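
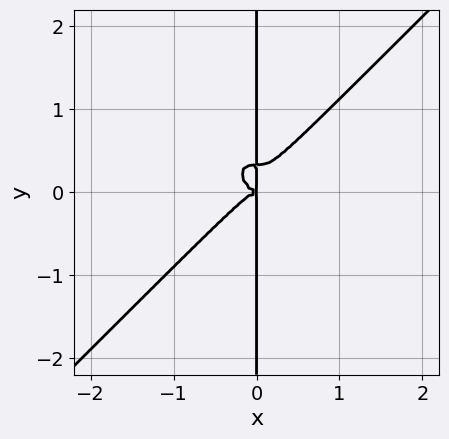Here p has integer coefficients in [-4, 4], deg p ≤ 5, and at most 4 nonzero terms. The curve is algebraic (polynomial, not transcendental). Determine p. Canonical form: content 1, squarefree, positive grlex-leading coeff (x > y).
Degree: a generic line meets the curve in up to 4 points, so deg p = 4.
From the visible intercepts: the visible y-axis segment lies entirely on the curve.
The integer polynomial consistent with all of this is the stated p.

3*x^4 - 3*x*y^3 + x*y^2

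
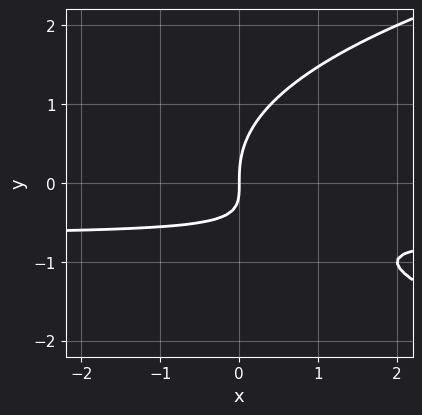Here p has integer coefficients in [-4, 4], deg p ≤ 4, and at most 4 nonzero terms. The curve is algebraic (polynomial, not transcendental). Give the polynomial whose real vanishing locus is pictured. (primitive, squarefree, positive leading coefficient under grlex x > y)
2*y^3 - 3*x*y - 2*x

(a) deg p = 3. A generic line meets the curve in up to 3 points.
(b) Against the integer gridlines: it crosses the y-axis at the gridline y = 0; one x-axis crossing is at x = 0.
(c) Assembling these constraints gives the stated polynomial.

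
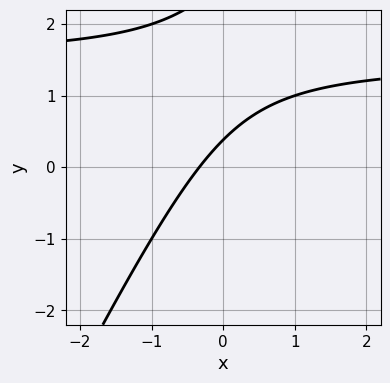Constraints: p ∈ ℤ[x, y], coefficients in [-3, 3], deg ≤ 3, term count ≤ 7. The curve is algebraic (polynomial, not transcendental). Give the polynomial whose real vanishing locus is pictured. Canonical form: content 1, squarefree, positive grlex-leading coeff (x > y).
2*x*y - y^2 - 3*x + 3*y - 1

1. Degree: a generic line meets the curve in up to 2 points, so deg p = 2.
2. Matching integer coefficients to the picture gives p.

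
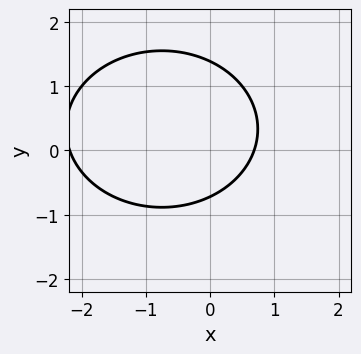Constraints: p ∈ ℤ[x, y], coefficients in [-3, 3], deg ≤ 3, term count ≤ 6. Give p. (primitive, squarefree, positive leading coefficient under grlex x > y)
(a) Degree: no degree-1 curve has this shape, so deg p = 2.
(b) Matching integer coefficients to the picture gives p.

2*x^2 + 3*y^2 + 3*x - 2*y - 3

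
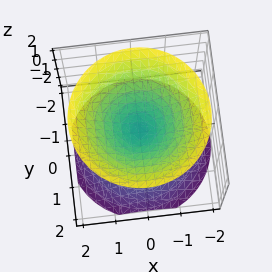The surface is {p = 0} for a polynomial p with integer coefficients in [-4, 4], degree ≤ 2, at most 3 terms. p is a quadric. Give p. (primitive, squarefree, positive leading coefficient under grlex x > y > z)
x^2 + y^2 - z^2

First, I count 2 distinct pieces. They look like related sheets of one shape, so recover p as a whole.
Next, the degree is 2 — a double cone through the origin; a quadric.
Next, by symmetry, the surface is invariant under rotation about z: p = q(x² + y², z); mirror symmetry z ↦ −z ⇒ only even powers of z.
Then, against the integer gridlines: a circular section at z = -1 has radius exactly 1; it crosses the x-axis at the gridline x = 0; it crosses the z-axis at the gridline z = 0.
Finally, solving for integer coefficients yields p as stated.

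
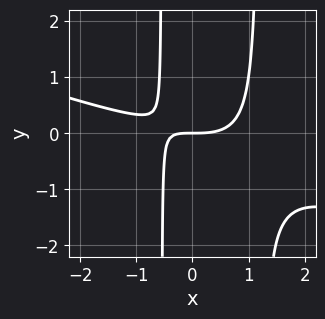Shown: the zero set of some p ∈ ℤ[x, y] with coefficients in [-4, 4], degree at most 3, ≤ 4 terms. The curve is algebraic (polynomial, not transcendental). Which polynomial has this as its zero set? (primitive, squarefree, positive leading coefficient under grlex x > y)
The degree is 3 — a generic line meets the curve in up to 3 points.
Checking where it meets the axes: it crosses the x-axis at the gridline x = 0; it crosses the y-axis at the gridline y = 0.
Fitting integer coefficients to these (and the overall shape) gives p.

x^3 + 3*x^2*y - 2*x*y - 2*y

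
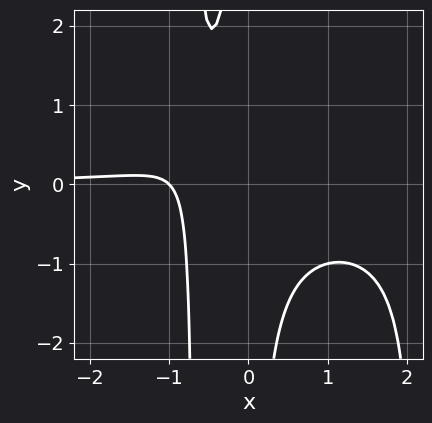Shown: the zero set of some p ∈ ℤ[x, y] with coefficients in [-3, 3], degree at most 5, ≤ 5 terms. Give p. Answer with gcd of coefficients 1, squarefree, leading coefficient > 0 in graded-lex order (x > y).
2*x^3*y - 3*x^2*y - 3*x*y - 2*x - 2

First, deg p = 4. No degree-3 curve has this shape.
Then, observable constraints: it misses every integer gridline on the y-axis; one x-axis crossing is at x = -1.
Finally, these observations pin down the coefficients.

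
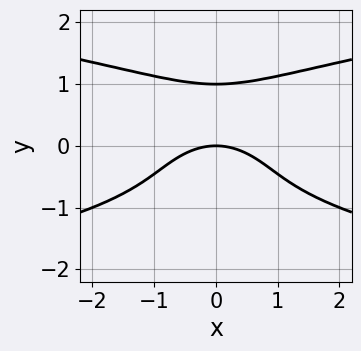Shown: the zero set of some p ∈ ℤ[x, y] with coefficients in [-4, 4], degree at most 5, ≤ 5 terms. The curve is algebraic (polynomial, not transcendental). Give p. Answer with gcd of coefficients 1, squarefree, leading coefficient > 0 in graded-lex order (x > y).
(a) Degree: a generic line meets the curve in up to 4 points, so deg p = 4.
(b) Symmetries: it's symmetric under x → −x, forcing even powers of x.
(c) Checking where it meets the axes: it crosses the x-axis at the gridline x = 0; among the integer gridlines, it crosses the y-axis at y ∈ {0, 1}.
(d) Together with the visible shape, these determine p as stated.

2*y^4 - x^2 - 2*y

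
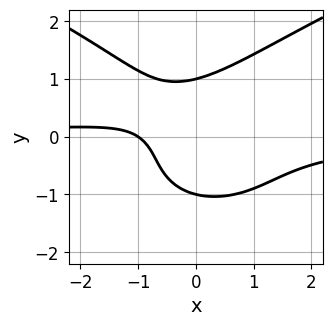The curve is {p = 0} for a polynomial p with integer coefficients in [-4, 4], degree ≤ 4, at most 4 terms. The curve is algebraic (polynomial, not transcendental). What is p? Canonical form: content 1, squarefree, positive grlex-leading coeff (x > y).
deg p = 4. A generic line meets the curve in up to 4 points.
Reading off the gridlines: among the integer gridlines, it crosses the y-axis at y ∈ {-1, 1}; it crosses the x-axis at the gridline x = -1.
Solving for integer coefficients yields p as stated.

2*y^4 - 3*x^2*y - 2*x - 2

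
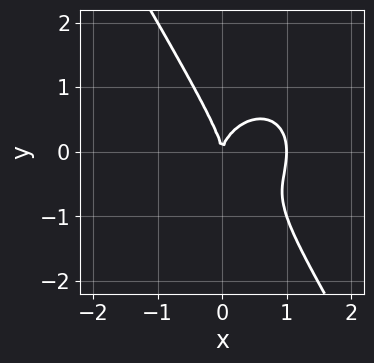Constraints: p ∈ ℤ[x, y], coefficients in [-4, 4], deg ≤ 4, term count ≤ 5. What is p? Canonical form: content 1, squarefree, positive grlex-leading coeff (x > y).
The degree is 3 — a generic line meets the curve in up to 3 points.
From the axis intercepts and sections: it meets the y-axis at y = 0 (among the integer gridlines); the x-axis gridline crossings are at x ∈ {0, 1}.
Putting this together gives p.

2*x^3 + x*y^2 + y^3 - 2*x^2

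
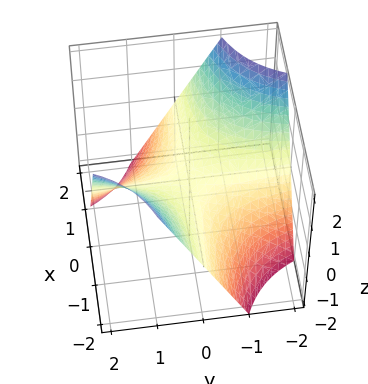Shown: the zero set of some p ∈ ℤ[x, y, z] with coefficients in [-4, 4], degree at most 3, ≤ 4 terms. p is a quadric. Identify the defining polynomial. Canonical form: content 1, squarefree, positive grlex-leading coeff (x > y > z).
(a) deg p = 2.
(b) Reading off the gridlines: the visible x-axis segment lies entirely on the surface; it meets the z-axis at z = 0 (among the integer gridlines); every point of the y-axis in the box is on the surface.
(c) Together with the visible shape, these determine p as stated.

x*y + z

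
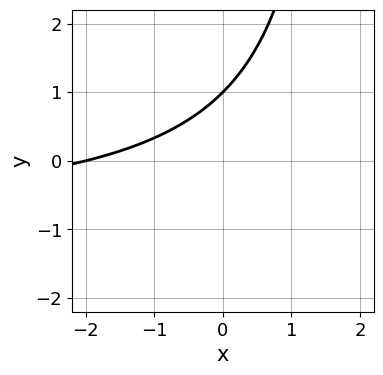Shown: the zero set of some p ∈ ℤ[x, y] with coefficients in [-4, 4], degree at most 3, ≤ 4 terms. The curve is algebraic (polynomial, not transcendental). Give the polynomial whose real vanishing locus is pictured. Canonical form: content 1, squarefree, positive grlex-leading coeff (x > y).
x*y + x - 2*y + 2

(a) Degree: no degree-1 curve has this shape, so deg p = 2.
(b) From the axis intercepts and sections: it crosses the x-axis at the gridline x = -2; it meets the y-axis at y = 1 (among the integer gridlines).
(c) Matching integer coefficients to the picture gives p.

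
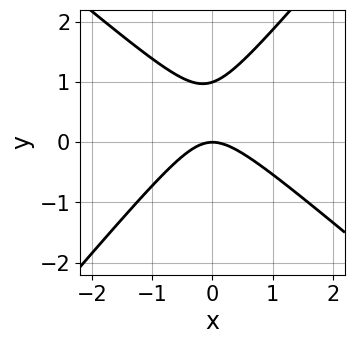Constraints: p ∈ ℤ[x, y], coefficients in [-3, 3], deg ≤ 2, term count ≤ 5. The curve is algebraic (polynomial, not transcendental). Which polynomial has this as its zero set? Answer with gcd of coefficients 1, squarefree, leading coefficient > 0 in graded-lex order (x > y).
(a) Degree: a generic line meets the curve in up to 2 points, so deg p = 2.
(b) From the axis intercepts and sections: the y-axis gridline crossings are at y ∈ {0, 1}; it meets the x-axis at x = 0 (among the integer gridlines).
(c) Fitting integer coefficients to these (and the overall shape) gives p.

3*x^2 + x*y - 3*y^2 + 3*y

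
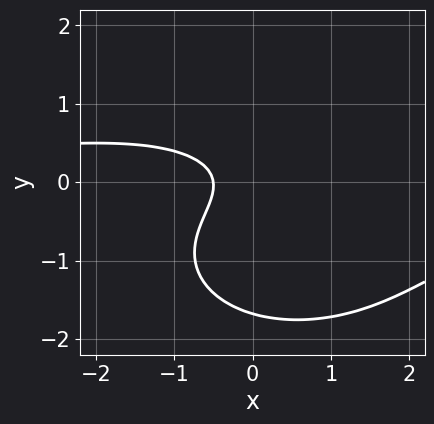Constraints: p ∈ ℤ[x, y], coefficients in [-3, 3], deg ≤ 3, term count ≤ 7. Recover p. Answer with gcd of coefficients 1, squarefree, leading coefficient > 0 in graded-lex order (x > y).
(a) The degree is 3 — a generic line meets the curve in up to 3 points.
(b) The integer polynomial consistent with all of this is the stated p.

x^2*y + 2*y^3 + 3*y^2 + 2*x + 1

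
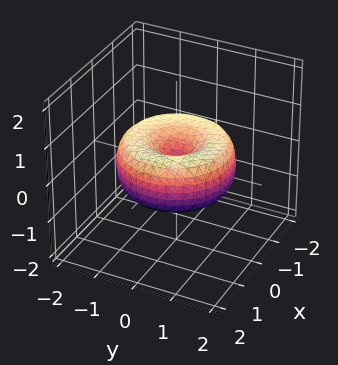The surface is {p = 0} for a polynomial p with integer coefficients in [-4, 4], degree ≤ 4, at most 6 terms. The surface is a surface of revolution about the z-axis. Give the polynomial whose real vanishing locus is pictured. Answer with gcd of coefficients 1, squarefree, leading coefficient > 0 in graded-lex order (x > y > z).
x^4 + 2*x^2*y^2 + y^4 - 2*x^2 - 2*y^2 + 2*z^2

First, the degree is 4 — the shape is more complex than any degree-3 surface.
Then, symmetries: rotational symmetry about the z-axis ⇒ p depends on x, y only through x² + y².
Next, against the integer gridlines: a circular section at z = 0 has radius between 1 and 2; one y-axis crossing is at y = 0; it crosses the z-axis at the gridline z = 0; one x-axis crossing is at x = 0.
Finally, solving for integer coefficients yields p as stated.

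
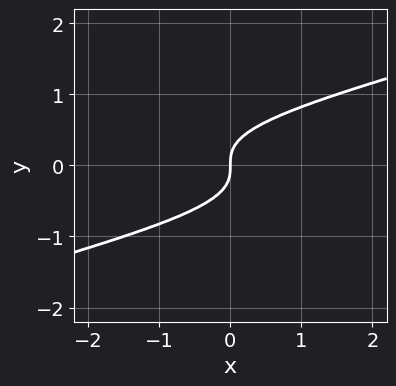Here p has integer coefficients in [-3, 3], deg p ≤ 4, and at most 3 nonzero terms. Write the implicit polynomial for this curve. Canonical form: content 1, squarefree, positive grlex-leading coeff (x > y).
x*y^2 - 3*y^3 + x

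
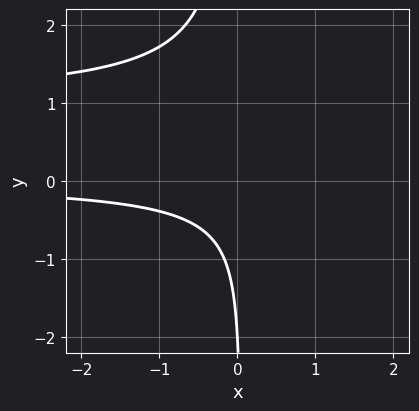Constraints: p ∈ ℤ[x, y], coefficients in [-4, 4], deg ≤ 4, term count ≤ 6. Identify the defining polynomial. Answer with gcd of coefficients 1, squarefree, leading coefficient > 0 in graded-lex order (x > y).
3*x*y^2 - 3*x*y + y + 2

Degree: the shape is more complex than any degree-2 curve, so deg p = 3.
Checking where it meets the axes: it meets the y-axis at y = -2 (among the integer gridlines); the curve avoids every integer x-axis point in the box.
These observations pin down the coefficients.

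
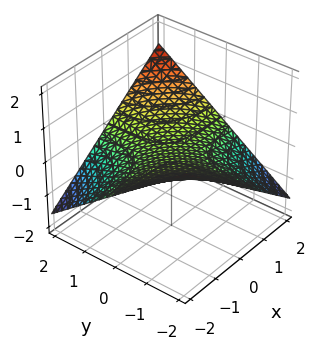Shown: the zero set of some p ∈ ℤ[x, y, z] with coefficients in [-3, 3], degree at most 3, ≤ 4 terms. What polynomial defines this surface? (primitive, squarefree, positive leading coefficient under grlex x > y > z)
x*y - 3*z

(a) The degree is 2 — a saddle surface; a quadric.
(b) Against the integer gridlines: the visible x-axis segment lies entirely on the surface; it meets the z-axis at z = 0 (among the integer gridlines); every point of the y-axis in the box is on the surface.
(c) Together with the visible shape, these determine p as stated.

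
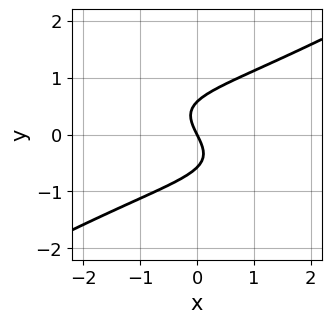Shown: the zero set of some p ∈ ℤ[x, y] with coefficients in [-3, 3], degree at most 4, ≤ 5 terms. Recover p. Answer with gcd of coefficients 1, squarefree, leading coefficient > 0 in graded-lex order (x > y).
First, the degree is 3 — the shape is more complex than any degree-2 curve.
Then, checking where it meets the axes: it meets the y-axis at y = 0 (among the integer gridlines); it meets the x-axis at x = 0 (among the integer gridlines).
Finally, together with the visible shape, these determine p as stated.

x^2*y - 3*y^3 + 2*x + y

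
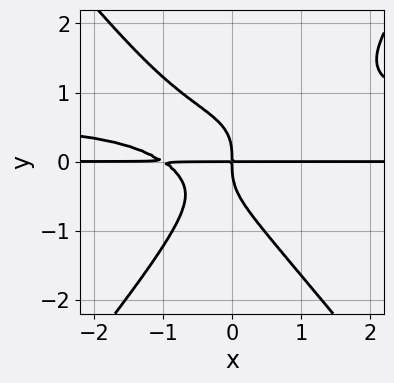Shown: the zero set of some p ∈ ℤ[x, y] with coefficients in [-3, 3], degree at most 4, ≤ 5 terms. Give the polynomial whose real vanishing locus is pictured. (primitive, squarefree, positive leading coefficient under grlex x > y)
deg p = 4. A generic line meets the curve in up to 4 points.
Against the integer gridlines: the visible x-axis segment lies entirely on the curve.
Fitting integer coefficients to these (and the overall shape) gives p.

3*x^2*y^2 - 2*y^4 - 2*x^2*y - 2*x*y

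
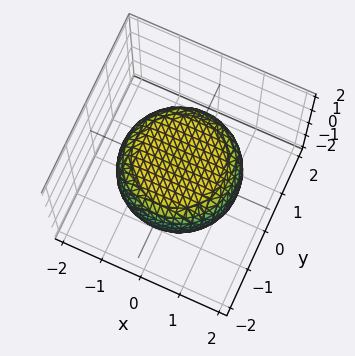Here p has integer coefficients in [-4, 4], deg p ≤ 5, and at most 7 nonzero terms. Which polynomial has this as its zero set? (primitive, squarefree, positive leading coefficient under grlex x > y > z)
Degree: a generic line meets the surface in up to 4 points, so deg p = 4.
Symmetry: the surface is invariant under rotation about z: p = q(x² + y², z).
Checking where it meets the axes: a circular section at z = 0 has radius between 1 and 2.
Fitting integer coefficients to these (and the overall shape) gives p.

x^4 + 2*x^2*y^2 + y^4 - x^2 - y^2 + 3*z^2 - 2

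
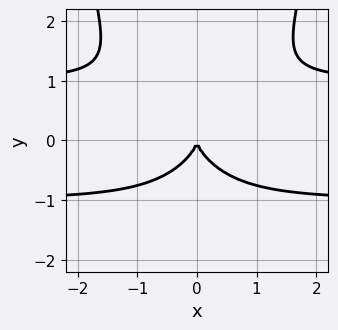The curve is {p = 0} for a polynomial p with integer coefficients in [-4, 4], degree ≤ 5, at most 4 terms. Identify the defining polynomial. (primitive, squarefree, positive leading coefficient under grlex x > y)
x^2*y^2 - y^3 - x^2

Degree: the shape is more complex than any degree-3 curve, so deg p = 4.
Symmetries: the x ↦ −x reflection is a symmetry, so x appears only in even powers.
Checking where it meets the axes: it meets the y-axis at y = 0 (among the integer gridlines); it crosses the x-axis at the gridline x = 0.
These observations pin down the coefficients.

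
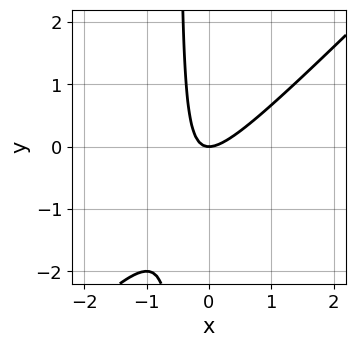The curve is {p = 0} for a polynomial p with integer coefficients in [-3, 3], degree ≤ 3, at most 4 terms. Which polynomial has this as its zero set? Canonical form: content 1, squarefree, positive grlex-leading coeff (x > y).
2*x^2 - 2*x*y - y

(a) The degree is 2 — no degree-1 curve has this shape.
(b) Checking where it meets the axes: one x-axis crossing is at x = 0; it meets the y-axis at y = 0 (among the integer gridlines).
(c) Fitting integer coefficients to these (and the overall shape) gives p.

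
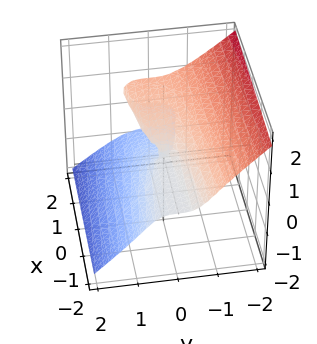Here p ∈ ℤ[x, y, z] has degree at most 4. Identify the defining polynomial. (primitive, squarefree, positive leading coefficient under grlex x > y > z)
2*y^3 + 3*z^3 - x*z

First, deg p = 3. No degree-2 surface has this shape.
Next, observable constraints: one y-axis crossing is at y = 0; every point of the x-axis in the box is on the surface; it crosses the z-axis at the gridline z = 0.
Finally, assembling these constraints gives the stated polynomial.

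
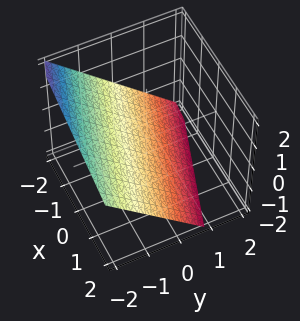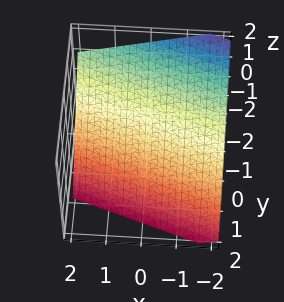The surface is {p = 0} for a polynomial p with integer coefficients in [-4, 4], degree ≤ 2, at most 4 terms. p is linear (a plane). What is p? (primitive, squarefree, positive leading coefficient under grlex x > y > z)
The degree is 1 — every cross-section is a straight line — this is a plane.
Reading off the gridlines: it meets the x-axis at x = -2 (among the integer gridlines).
Putting this together gives p.

x + 3*y + 3*z + 2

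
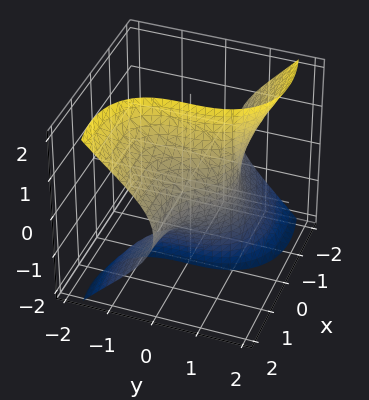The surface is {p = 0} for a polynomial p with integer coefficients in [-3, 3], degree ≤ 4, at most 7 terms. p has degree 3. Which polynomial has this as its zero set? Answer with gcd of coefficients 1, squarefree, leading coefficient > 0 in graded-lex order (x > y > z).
3*x^2*y + 3*x*z^2 + 2*y^3 + x - 2

1. deg p = 3.
2. Against the integer gridlines: it crosses the x-axis at the gridline x = 2; the surface avoids every integer z-axis point in the box.
3. These observations pin down the coefficients.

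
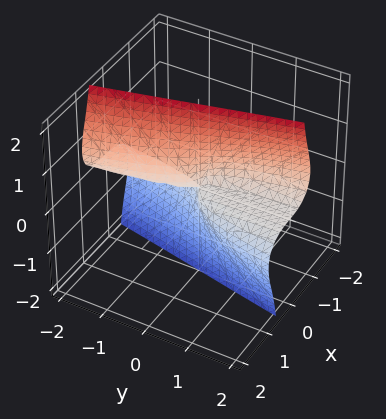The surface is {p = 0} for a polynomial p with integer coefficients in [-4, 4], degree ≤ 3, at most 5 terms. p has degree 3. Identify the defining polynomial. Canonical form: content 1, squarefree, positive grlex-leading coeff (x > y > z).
x^3 + 2*x*z^2 + y*z

1. deg p = 3. The shape is more complex than any degree-2 surface.
2. From the visible intercepts: it meets the x-axis at x = 0 (among the integer gridlines); the visible z-axis segment lies entirely on the surface; every point of the y-axis in the box is on the surface.
3. Together with the visible shape, these determine p as stated.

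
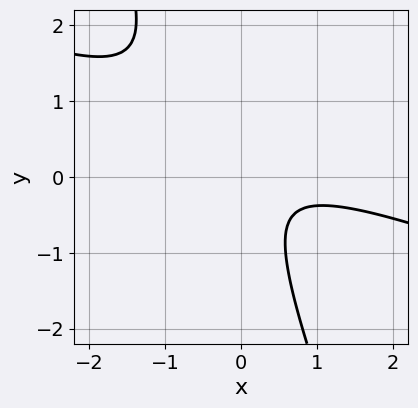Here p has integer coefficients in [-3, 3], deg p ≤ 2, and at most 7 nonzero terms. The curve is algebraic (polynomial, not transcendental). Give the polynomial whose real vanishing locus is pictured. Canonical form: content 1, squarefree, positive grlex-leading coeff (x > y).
x^2 + 3*x*y + y^2 - x + 1

First, degree: a generic line meets the curve in up to 2 points, so deg p = 2.
Then, from the visible intercepts: it misses every integer gridline on the x-axis; no y-intercept at any integer in the box.
Finally, these observations pin down the coefficients.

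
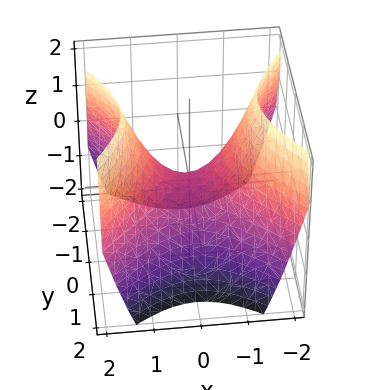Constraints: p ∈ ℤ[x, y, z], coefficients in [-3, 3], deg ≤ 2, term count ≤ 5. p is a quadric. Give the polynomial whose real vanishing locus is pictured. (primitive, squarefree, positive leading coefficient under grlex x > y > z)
x^2 - y^2 - z

Degree: a saddle surface; a quadric, so deg p = 2.
Symmetries: the x ↦ −x reflection is a symmetry, so x appears only in even powers; mirror symmetry y ↦ −y ⇒ only even powers of y.
From the axis intercepts and sections: it meets the y-axis at y = 0 (among the integer gridlines); it crosses the x-axis at the gridline x = 0; it crosses the z-axis at the gridline z = 0.
Assembling these constraints gives the stated polynomial.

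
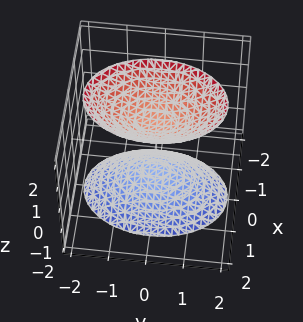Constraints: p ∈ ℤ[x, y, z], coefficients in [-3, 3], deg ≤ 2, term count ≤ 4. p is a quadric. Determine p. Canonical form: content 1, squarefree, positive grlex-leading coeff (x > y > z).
2*x^2 + y^2 - z^2 + 1

The picture has 2 separate pieces. Treating them together as one polynomial.
Degree: two separate bowl-shaped sheets opening away from each other; a quadric, so deg p = 2.
Symmetries: it's symmetric under z → −z, forcing even powers of z; mirror symmetry x ↦ −x ⇒ only even powers of x; mirror symmetry y ↦ −y ⇒ only even powers of y.
From the axis intercepts and sections: the surface avoids every integer x-axis point in the box; the z-axis gridline crossings are at z ∈ {-1, 1}; no y-intercept at any integer in the box.
These observations pin down the coefficients.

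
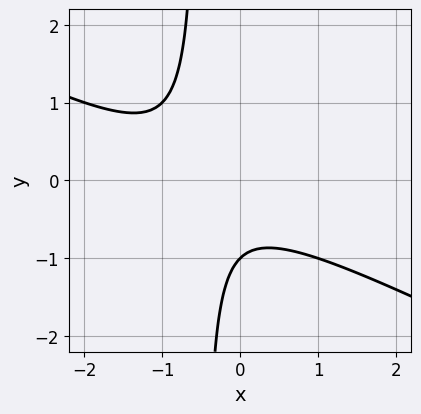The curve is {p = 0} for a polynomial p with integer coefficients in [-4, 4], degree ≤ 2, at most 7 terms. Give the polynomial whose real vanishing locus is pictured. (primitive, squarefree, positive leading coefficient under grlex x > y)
x^2 + 2*x*y + x + y + 1

(a) The degree is 2 — no degree-1 curve has this shape.
(b) Checking where it meets the axes: no x-intercept at any integer in the box; it meets the y-axis at y = -1 (among the integer gridlines).
(c) Fitting integer coefficients to these (and the overall shape) gives p.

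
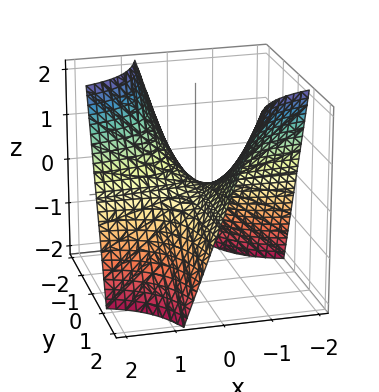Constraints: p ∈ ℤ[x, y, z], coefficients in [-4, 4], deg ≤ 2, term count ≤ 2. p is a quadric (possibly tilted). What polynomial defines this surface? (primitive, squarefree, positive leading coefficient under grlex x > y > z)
4*x*y + 3*z

(a) Degree: a generic line meets the surface in up to 2 points, so deg p = 2.
(b) Checking where it meets the axes: it meets the z-axis at z = 0 (among the integer gridlines); every point of the x-axis in the box is on the surface; the visible y-axis segment lies entirely on the surface.
(c) Fitting integer coefficients to these (and the overall shape) gives p.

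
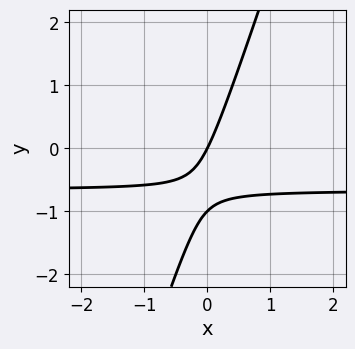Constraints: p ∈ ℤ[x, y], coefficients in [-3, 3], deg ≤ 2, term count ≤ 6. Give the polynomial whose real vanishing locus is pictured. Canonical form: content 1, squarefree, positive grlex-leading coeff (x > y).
3*x*y - y^2 + 2*x - y

The degree is 2 — the shape is more complex than any degree-1 curve.
Observable constraints: among the integer gridlines, it crosses the y-axis at y ∈ {-1, 0}; it meets the x-axis at x = 0 (among the integer gridlines).
Solving for integer coefficients yields p as stated.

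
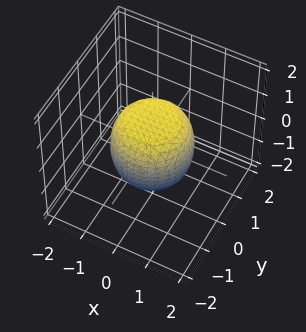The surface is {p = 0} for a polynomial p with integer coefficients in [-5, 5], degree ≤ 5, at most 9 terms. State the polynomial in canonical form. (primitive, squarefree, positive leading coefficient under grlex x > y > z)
2*x^4 + 4*x^2*y^2 + 2*y^4 - x^2 - y^2 + 2*z^2 - 2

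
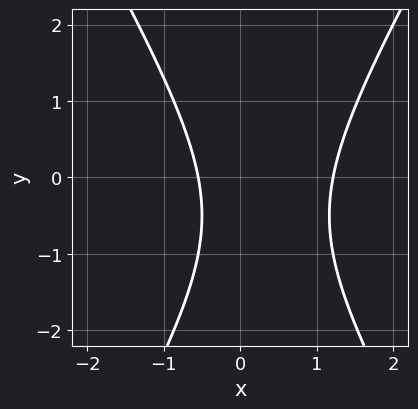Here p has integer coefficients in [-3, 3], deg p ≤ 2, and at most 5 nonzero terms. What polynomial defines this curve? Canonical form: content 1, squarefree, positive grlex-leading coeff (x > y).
3*x^2 - y^2 - 2*x - y - 2

1. The degree is 2 — no degree-1 curve has this shape.
2. Checking where it meets the axes: no y-intercept at any integer in the box.
3. Together with the visible shape, these determine p as stated.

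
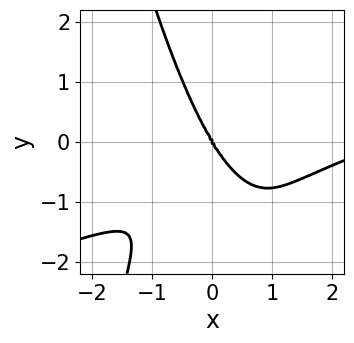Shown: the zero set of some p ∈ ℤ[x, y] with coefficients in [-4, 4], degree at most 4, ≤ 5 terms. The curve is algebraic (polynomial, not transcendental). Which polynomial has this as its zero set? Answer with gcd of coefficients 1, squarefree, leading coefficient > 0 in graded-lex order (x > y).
The degree is 4 — a generic line meets the curve in up to 4 points.
Observable constraints: one y-axis crossing is at y = 0; it crosses the x-axis at the gridline x = 0.
These observations pin down the coefficients.

x^4 - 3*x^3*y - 3*x^3 + x^2*y - y^3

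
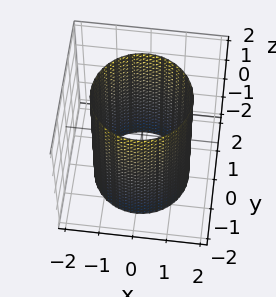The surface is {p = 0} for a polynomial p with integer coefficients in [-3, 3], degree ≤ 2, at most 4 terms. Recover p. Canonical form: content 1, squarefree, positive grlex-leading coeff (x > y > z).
First, deg p = 2. A cylinder; a quadric.
Then, symmetries: the z ↦ −z reflection is a symmetry, so z appears only in even powers; rotational symmetry about the z-axis ⇒ p depends on x, y only through x² + y².
Then, checking where it meets the axes: the surface avoids every integer z-axis point in the box; a circular section at z = 1 has radius between 1 and 2.
Finally, together with the visible shape, these determine p as stated.

x^2 + y^2 - 2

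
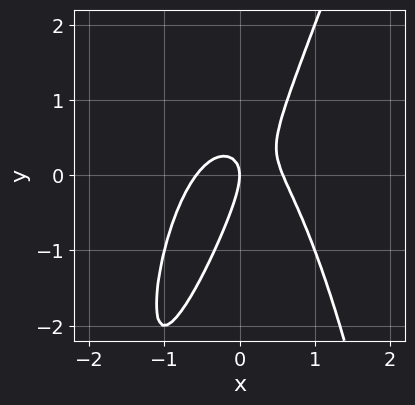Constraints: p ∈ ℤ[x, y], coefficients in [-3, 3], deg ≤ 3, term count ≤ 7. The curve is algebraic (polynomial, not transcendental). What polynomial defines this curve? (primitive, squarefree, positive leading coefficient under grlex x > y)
3*x^3 - x^2*y + 2*x*y - y^2 - x

Degree: the shape is more complex than any degree-2 curve, so deg p = 3.
Checking where it meets the axes: one y-axis crossing is at y = 0; it crosses the x-axis at the gridline x = 0.
These observations pin down the coefficients.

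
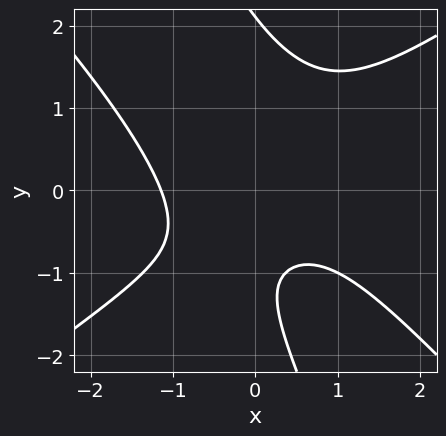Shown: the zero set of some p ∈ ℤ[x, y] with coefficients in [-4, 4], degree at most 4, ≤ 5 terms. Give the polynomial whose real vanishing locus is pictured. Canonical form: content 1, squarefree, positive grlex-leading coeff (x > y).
First, the degree is 3 — the shape is more complex than any degree-2 curve.
Next, observable constraints: no y-intercept at any integer in the box.
Finally, fitting integer coefficients to these (and the overall shape) gives p.

2*x^3 - 3*x*y^2 - y^3 + 3*y + 3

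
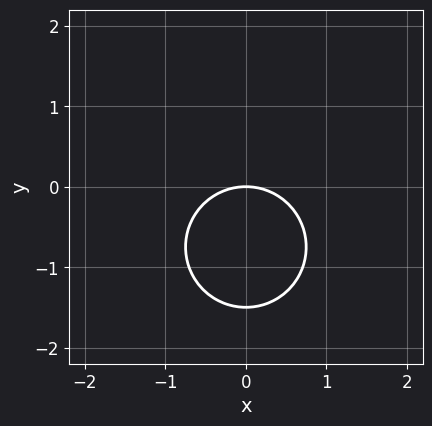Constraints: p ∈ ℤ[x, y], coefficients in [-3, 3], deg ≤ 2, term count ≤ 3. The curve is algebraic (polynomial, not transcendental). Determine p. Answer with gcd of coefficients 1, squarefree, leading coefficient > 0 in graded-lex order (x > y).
2*x^2 + 2*y^2 + 3*y

(a) Degree: the shape is more complex than any degree-1 curve, so deg p = 2.
(b) Symmetries: it's symmetric under x → −x, forcing even powers of x.
(c) From the axis intercepts and sections: one y-axis crossing is at y = 0; it meets the x-axis at x = 0 (among the integer gridlines).
(d) Together with the visible shape, these determine p as stated.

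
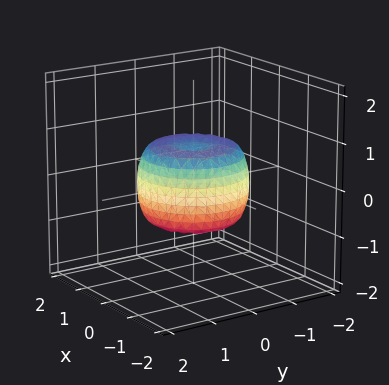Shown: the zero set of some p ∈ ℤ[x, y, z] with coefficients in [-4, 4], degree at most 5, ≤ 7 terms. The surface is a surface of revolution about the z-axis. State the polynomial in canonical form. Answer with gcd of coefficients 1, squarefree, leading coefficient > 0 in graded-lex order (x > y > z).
2*x^4 + 4*x^2*y^2 + 2*y^4 - 2*x^2 - 2*y^2 + 2*z^2 - 1

(a) Degree: a generic line meets the surface in up to 4 points, so deg p = 4.
(b) Symmetries: every cross-section ⟂ z is a circle, so x, y appear only via x² + y².
(c) Against the integer gridlines: a circular section at z = 0 has radius between 1 and 2.
(d) Together with the visible shape, these determine p as stated.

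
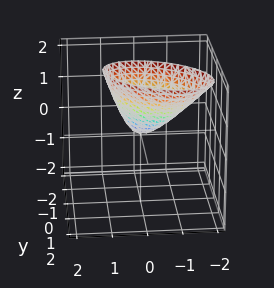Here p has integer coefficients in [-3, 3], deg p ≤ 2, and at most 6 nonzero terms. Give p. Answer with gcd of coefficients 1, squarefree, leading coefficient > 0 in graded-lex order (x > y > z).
2*x^2 + 2*x*y + 3*y^2 - 2*y*z - z

deg p = 2. No degree-1 surface has this shape.
Against the integer gridlines: one y-axis crossing is at y = 0; one z-axis crossing is at z = 0; it crosses the x-axis at the gridline x = 0.
Fitting integer coefficients to these (and the overall shape) gives p.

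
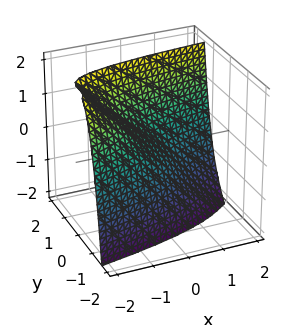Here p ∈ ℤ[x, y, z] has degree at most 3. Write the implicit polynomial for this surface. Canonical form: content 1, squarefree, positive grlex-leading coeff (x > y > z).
(a) Degree: the shape is more complex than any degree-2 surface, so deg p = 3.
(b) Against the integer gridlines: it meets the y-axis at y = 0 (among the integer gridlines); it crosses the x-axis at the gridline x = 0; it meets the z-axis at z = 0 (among the integer gridlines).
(c) Assembling these constraints gives the stated polynomial.

3*y^3 + x*y - 3*x + 2*y - 3*z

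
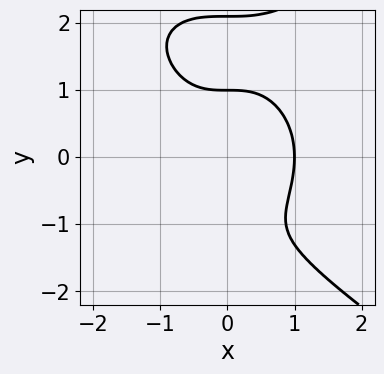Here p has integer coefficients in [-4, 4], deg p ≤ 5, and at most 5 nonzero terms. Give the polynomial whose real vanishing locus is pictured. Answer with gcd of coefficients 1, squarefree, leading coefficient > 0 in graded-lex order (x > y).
y^4 - 3*x^3 - y^3 - 3*y^2 + 3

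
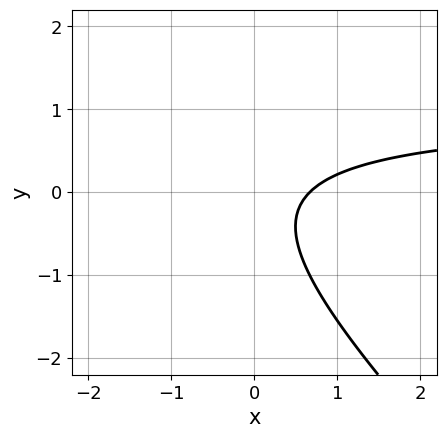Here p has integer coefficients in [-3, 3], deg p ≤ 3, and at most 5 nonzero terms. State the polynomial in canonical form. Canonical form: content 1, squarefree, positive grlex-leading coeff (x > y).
3*x*y + 3*y^2 - 3*x + y + 2

First, degree: a generic line meets the curve in up to 2 points, so deg p = 2.
Next, checking where it meets the axes: the curve avoids every integer y-axis point in the box.
Finally, assembling these constraints gives the stated polynomial.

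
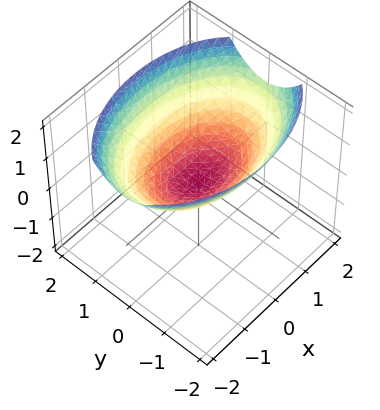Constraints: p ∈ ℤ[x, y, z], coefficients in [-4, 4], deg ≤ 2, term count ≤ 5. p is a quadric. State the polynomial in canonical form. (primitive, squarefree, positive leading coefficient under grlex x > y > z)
x^2 + 2*y^2 - 3*z

(a) deg p = 2. A paraboloid; a quadric.
(b) Symmetries: it's symmetric under x → −x, forcing even powers of x; it's symmetric under y → −y, forcing even powers of y.
(c) Checking where it meets the axes: it meets the z-axis at z = 0 (among the integer gridlines); one x-axis crossing is at x = 0.
(d) Assembling these constraints gives the stated polynomial.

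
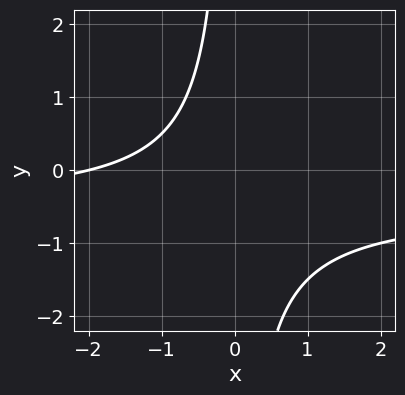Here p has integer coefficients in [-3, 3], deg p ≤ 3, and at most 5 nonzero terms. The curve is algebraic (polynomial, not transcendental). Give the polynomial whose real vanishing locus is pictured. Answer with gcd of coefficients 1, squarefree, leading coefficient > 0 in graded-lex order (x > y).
1. Degree: the shape is more complex than any degree-1 curve, so deg p = 2.
2. Checking where it meets the axes: the curve avoids every integer y-axis point in the box; one x-axis crossing is at x = -2.
3. Together with the visible shape, these determine p as stated.

2*x*y + x + 2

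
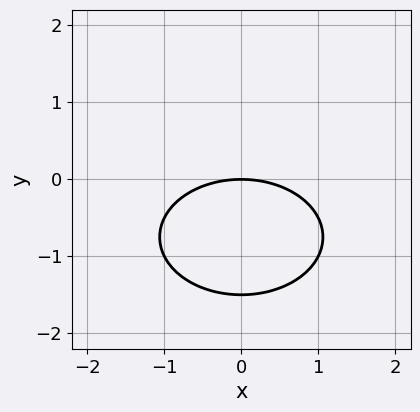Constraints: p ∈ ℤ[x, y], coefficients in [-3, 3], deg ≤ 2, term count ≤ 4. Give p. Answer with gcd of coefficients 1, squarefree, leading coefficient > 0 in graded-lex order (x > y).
First, deg p = 2. A generic line meets the curve in up to 2 points.
Next, symmetries: it's symmetric under x → −x, forcing even powers of x.
Then, from the visible intercepts: it meets the y-axis at y = 0 (among the integer gridlines); one x-axis crossing is at x = 0.
Finally, solving for integer coefficients yields p as stated.

x^2 + 2*y^2 + 3*y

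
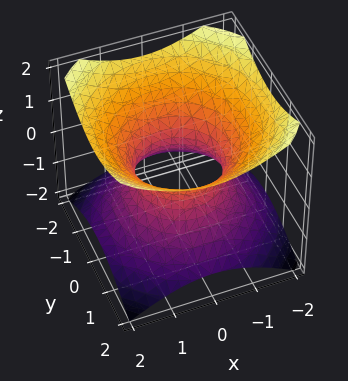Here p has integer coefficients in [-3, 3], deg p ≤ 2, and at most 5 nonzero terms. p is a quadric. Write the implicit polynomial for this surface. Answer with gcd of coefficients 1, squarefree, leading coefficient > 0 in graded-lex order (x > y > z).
Degree: one connected sheet with a waist; a quadric, so deg p = 2.
By symmetry, every cross-section ⟂ z is a circle, so x, y appear only via x² + y²; the z ↦ −z reflection is a symmetry, so z appears only in even powers.
Against the integer gridlines: it misses every integer gridline on the z-axis; among the integer gridlines, it crosses the x-axis at x ∈ {-1, 1}; the y-axis gridline crossings are at y ∈ {-1, 1}; a circular section at z = 0 has radius exactly 1.
These observations pin down the coefficients.

2*x^2 + 2*y^2 - 3*z^2 - 2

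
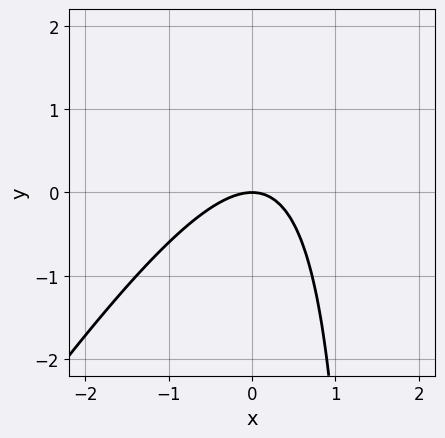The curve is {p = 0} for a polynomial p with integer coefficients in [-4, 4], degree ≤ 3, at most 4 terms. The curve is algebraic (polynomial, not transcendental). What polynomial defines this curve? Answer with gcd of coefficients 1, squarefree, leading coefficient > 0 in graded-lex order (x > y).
3*x^2 - 2*x*y + 3*y

The degree is 2 — the shape is more complex than any degree-1 curve.
From the visible intercepts: it meets the x-axis at x = 0 (among the integer gridlines); it meets the y-axis at y = 0 (among the integer gridlines).
Matching integer coefficients to the picture gives p.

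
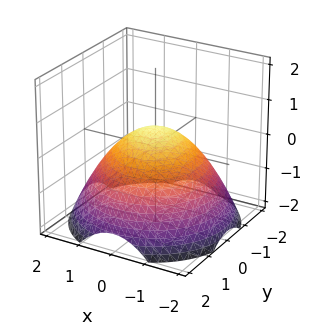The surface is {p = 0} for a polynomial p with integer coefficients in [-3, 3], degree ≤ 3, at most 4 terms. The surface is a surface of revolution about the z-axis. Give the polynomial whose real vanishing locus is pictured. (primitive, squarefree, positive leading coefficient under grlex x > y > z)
(a) The degree is 2 — a generic line meets the surface in up to 2 points.
(b) Symmetry: the surface is invariant under rotation about z: p = q(x² + y², z).
(c) From the axis intercepts and sections: the x-axis gridline crossings are at x ∈ {-1, 1}; a circular section at z = 0 has radius exactly 1.
(d) The integer polynomial consistent with all of this is the stated p. Check: (0, 1, 0) on the y-axis lies on the surface, and p(0, 1, 0) = 0. ✓

x^2 + y^2 + 2*z - 1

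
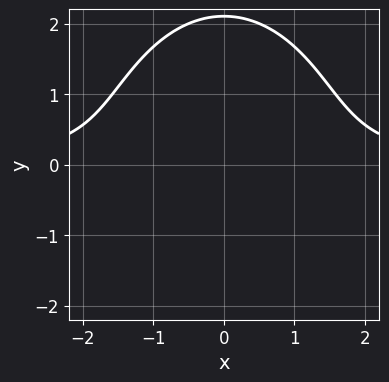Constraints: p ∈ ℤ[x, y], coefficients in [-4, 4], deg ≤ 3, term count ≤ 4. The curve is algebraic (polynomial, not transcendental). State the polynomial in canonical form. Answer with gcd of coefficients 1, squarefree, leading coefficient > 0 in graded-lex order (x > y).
2*x^2*y + y^3 - 3*y - 3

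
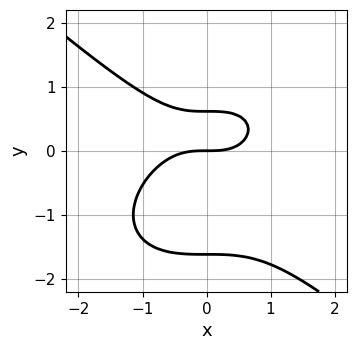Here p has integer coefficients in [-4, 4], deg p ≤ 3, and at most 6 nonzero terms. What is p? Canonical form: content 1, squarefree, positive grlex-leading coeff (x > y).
2*x^3 + 3*y^3 + 3*y^2 - 3*y

1. deg p = 3.
2. Reading off the gridlines: it crosses the y-axis at the gridline y = 0; one x-axis crossing is at x = 0.
3. Matching integer coefficients to the picture gives p.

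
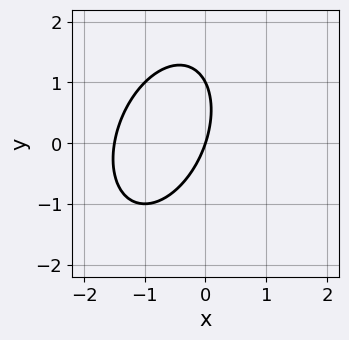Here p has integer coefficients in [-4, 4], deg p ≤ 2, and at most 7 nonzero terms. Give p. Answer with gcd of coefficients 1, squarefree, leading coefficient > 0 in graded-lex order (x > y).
Degree: no degree-1 curve has this shape, so deg p = 2.
Reading off the gridlines: the y-axis gridline crossings are at y ∈ {0, 1}; one x-axis crossing is at x = 0.
Assembling these constraints gives the stated polynomial.

2*x^2 - x*y + y^2 + 3*x - y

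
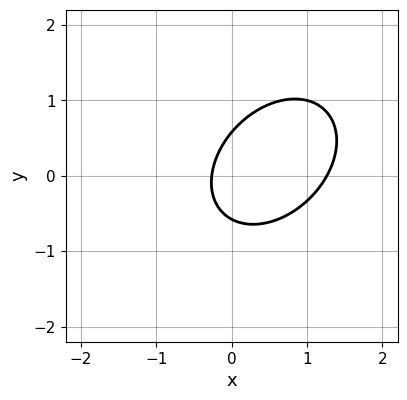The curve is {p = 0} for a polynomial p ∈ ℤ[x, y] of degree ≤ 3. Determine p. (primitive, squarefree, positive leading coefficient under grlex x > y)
3*x^2 - 2*x*y + 3*y^2 - 3*x - 1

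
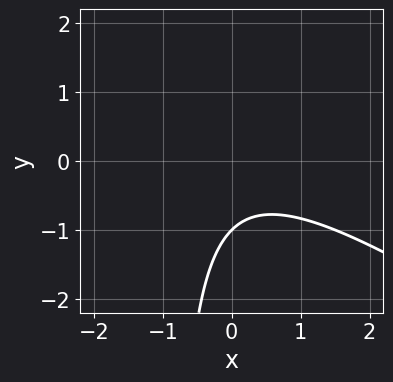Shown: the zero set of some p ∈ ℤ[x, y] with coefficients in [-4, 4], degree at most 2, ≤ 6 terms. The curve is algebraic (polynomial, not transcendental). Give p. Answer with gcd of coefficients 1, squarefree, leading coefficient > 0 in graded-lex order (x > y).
2*x^2 + 3*x*y + 3*y + 3

(a) deg p = 2. The shape is more complex than any degree-1 curve.
(b) From the visible intercepts: no x-intercept at any integer in the box; one y-axis crossing is at y = -1.
(c) Solving for integer coefficients yields p as stated.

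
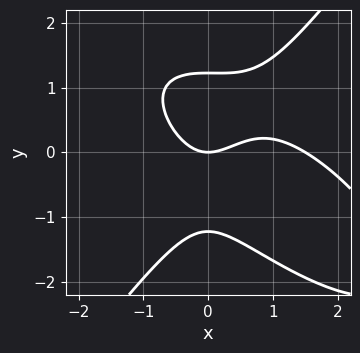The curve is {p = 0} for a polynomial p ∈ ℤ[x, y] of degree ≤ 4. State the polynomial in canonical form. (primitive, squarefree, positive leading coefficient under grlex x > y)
The degree is 3 — the shape is more complex than any degree-2 curve.
From the axis intercepts and sections: it meets the y-axis at y = 0 (among the integer gridlines); it crosses the x-axis at the gridline x = 0.
Putting this together gives p.

2*x^3 + 2*x^2*y - 2*y^3 - 3*x^2 + 3*y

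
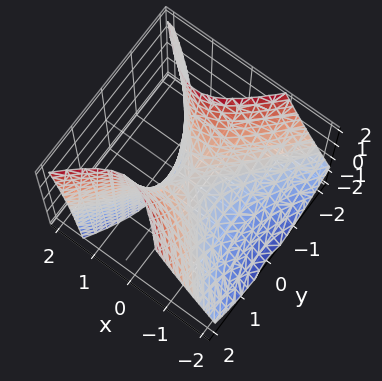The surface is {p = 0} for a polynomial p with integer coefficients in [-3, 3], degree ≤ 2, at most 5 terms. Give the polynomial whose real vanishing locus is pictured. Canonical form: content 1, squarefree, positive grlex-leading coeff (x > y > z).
3*x^2 - 2*x*z - 2*y^2 + 2*z

The degree is 2 — a generic line meets the surface in up to 2 points.
Observable constraints: one x-axis crossing is at x = 0; it meets the z-axis at z = 0 (among the integer gridlines); it crosses the y-axis at the gridline y = 0.
The integer polynomial consistent with all of this is the stated p.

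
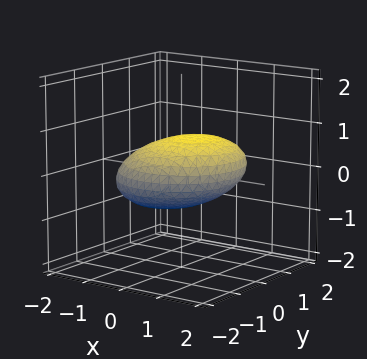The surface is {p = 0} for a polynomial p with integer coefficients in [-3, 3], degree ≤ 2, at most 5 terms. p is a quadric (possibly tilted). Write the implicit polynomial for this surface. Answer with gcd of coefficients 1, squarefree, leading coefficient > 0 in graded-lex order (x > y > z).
x^2 - x*z + y^2 + 3*z^2 - 2

The degree is 2 — the shape is more complex than any degree-1 surface.
Putting this together gives p.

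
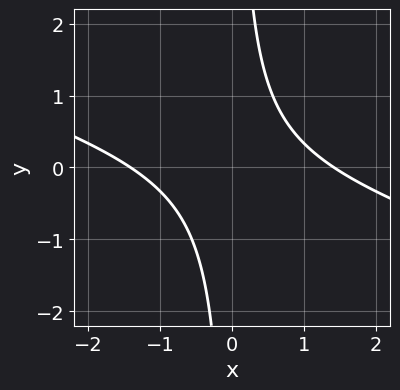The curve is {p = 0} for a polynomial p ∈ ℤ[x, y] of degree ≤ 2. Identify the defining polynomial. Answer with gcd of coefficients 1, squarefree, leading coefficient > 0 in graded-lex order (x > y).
1. deg p = 2. The shape is more complex than any degree-1 curve.
2. Reading off the gridlines: the curve avoids every integer y-axis point in the box.
3. Solving for integer coefficients yields p as stated.

x^2 + 3*x*y - 2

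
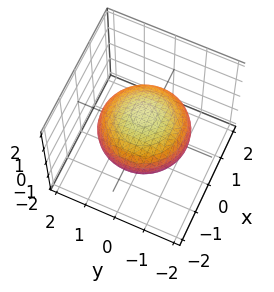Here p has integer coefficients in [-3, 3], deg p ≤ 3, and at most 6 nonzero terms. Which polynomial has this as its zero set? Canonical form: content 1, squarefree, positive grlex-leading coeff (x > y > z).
x^2 + y^2 + 2*z^2 - 2

(a) Degree: bounded and convex; a quadric, so deg p = 2.
(b) By symmetry, the surface is invariant under rotation about z: p = q(x² + y², z); mirror symmetry z ↦ −z ⇒ only even powers of z.
(c) Checking where it meets the axes: the z-axis gridline crossings are at z ∈ {-1, 1}; a circular section at z = 0 has radius between 1 and 2.
(d) Solving for integer coefficients yields p as stated.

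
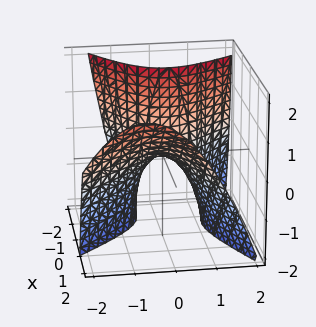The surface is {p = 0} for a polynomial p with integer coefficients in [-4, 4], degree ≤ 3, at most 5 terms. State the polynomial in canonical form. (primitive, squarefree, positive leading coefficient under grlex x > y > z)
2*x^2 - 2*x*y - 2*x*z - 3*y^2 - 2*z

1. Degree: a generic line meets the surface in up to 2 points, so deg p = 2.
2. Reading off the gridlines: it meets the x-axis at x = 0 (among the integer gridlines); one z-axis crossing is at z = 0.
3. Solving for integer coefficients yields p as stated.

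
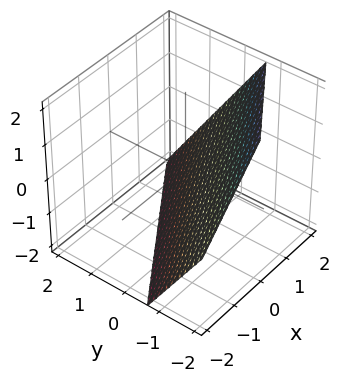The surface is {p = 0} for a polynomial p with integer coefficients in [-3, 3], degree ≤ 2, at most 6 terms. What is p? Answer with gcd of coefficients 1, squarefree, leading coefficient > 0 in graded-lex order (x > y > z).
2*x - 3*y - 2*z - 2

Degree: the surface is flat (a plane), so deg p = 1.
Against the integer gridlines: it meets the x-axis at x = 1 (among the integer gridlines); one z-axis crossing is at z = -1.
Assembling these constraints gives the stated polynomial.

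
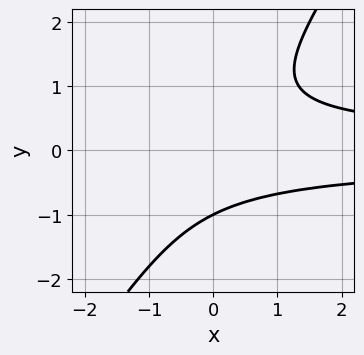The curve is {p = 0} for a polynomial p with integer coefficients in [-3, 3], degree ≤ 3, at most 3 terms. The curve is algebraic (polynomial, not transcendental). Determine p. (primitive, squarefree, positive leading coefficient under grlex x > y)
First, deg p = 3. The shape is more complex than any degree-2 curve.
Then, checking where it meets the axes: one y-axis crossing is at y = -1; it misses every integer gridline on the x-axis.
Finally, matching integer coefficients to the picture gives p.

3*x*y^2 - 2*y^3 - 2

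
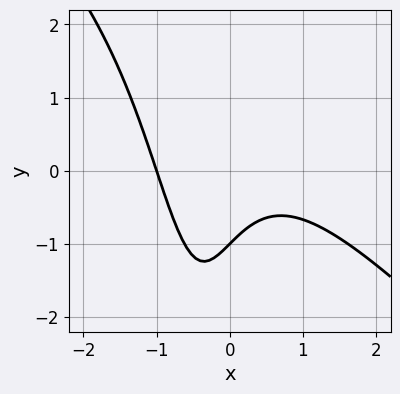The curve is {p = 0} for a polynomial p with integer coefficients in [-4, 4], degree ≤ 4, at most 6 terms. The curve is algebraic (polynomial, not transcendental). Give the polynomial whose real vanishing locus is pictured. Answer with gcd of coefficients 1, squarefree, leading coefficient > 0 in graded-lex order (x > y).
x^3 + x^2*y + x*y + y + 1

Degree: no degree-2 curve has this shape, so deg p = 3.
Checking where it meets the axes: it meets the x-axis at x = -1 (among the integer gridlines); one y-axis crossing is at y = -1.
Solving for integer coefficients yields p as stated.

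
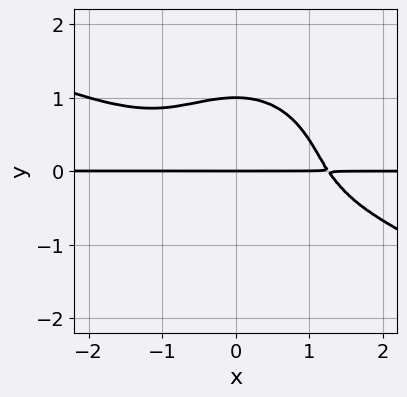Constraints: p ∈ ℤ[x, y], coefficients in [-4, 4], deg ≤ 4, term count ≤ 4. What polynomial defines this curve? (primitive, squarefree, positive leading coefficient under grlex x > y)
x^3*y + 2*x^2*y^2 + 2*y^4 - 2*y

1. Degree: a generic line meets the curve in up to 4 points, so deg p = 4.
2. Observable constraints: among the integer gridlines, it crosses the y-axis at y ∈ {0, 1}; every point of the x-axis in the box is on the curve.
3. Assembling these constraints gives the stated polynomial.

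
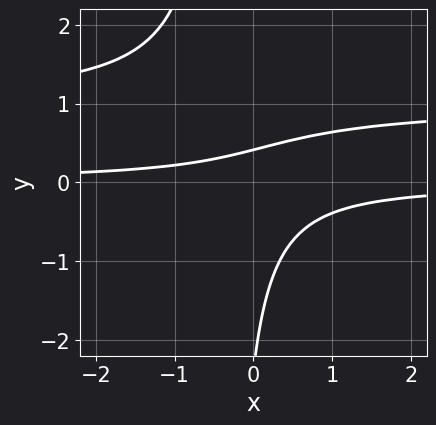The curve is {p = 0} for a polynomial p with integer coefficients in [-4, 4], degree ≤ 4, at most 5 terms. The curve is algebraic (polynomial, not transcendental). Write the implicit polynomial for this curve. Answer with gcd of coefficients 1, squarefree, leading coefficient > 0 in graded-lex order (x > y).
First, deg p = 3. No degree-2 curve has this shape.
Next, against the integer gridlines: it misses every integer gridline on the x-axis.
Finally, fitting integer coefficients to these (and the overall shape) gives p.

3*x*y^2 - 3*x*y + y^2 + 2*y - 1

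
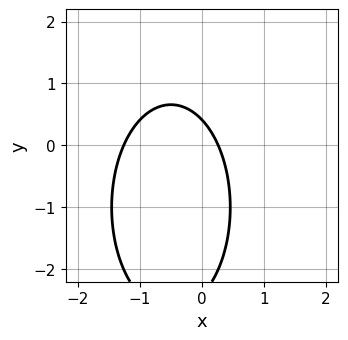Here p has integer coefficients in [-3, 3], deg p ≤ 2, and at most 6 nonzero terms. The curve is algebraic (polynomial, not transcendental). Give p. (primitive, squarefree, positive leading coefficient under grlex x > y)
First, the degree is 2 — a generic line meets the curve in up to 2 points.
Finally, solving for integer coefficients yields p as stated.

3*x^2 + y^2 + 3*x + 2*y - 1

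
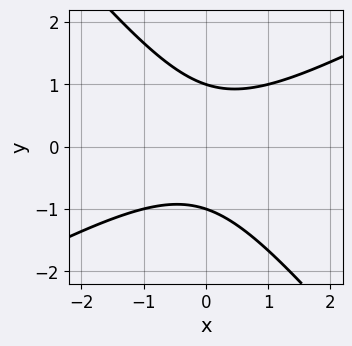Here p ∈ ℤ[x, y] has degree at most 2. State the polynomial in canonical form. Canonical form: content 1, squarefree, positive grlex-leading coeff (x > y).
(a) Degree: the shape is more complex than any degree-1 curve, so deg p = 2.
(b) From the axis intercepts and sections: the curve avoids every integer x-axis point in the box; among the integer gridlines, it crosses the y-axis at y ∈ {-1, 1}.
(c) Together with the visible shape, these determine p as stated.

2*x^2 - 2*x*y - 3*y^2 + 3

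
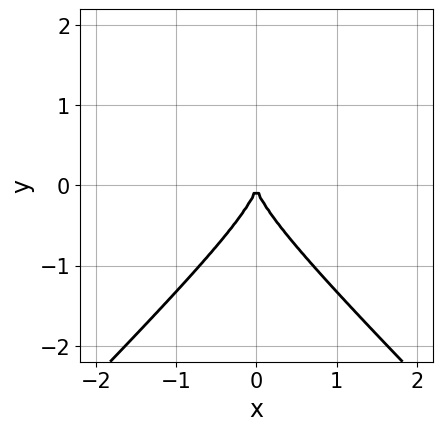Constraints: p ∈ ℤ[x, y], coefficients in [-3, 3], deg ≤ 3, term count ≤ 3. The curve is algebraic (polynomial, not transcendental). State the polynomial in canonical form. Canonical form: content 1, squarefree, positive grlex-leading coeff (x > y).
x^2*y - y^3 - x^2

(a) Degree: no degree-2 curve has this shape, so deg p = 3.
(b) Symmetries: the x ↦ −x reflection is a symmetry, so x appears only in even powers.
(c) Observable constraints: it meets the y-axis at y = 0 (among the integer gridlines); one x-axis crossing is at x = 0.
(d) Putting this together gives p.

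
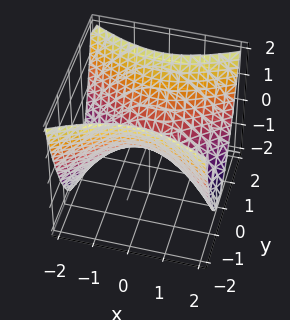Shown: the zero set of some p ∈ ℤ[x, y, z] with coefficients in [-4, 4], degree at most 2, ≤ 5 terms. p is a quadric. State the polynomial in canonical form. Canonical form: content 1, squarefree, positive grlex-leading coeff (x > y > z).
1. The degree is 2 — a saddle surface; a quadric.
2. Symmetries: mirror symmetry x ↦ −x ⇒ only even powers of x; it's symmetric under y → −y, forcing even powers of y.
3. Reading off the gridlines: it crosses the x-axis at the gridline x = 0; it crosses the y-axis at the gridline y = 0.
4. These observations pin down the coefficients.

x^2 - 2*y^2 + 2*z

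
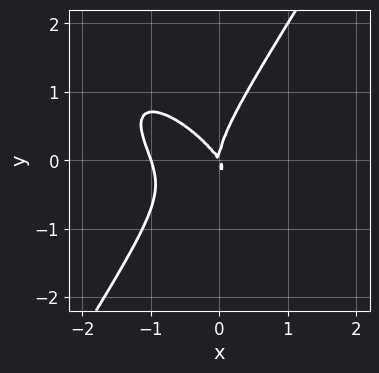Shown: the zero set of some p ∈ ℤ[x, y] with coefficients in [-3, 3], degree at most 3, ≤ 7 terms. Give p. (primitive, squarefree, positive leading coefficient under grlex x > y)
deg p = 3.
Checking where it meets the axes: it meets the y-axis at y = 0 (among the integer gridlines); among the integer gridlines, it crosses the x-axis at x ∈ {-1, 0}.
These observations pin down the coefficients.

3*x^3 + 3*x^2*y - 2*y^3 + 3*x^2 + 2*x*y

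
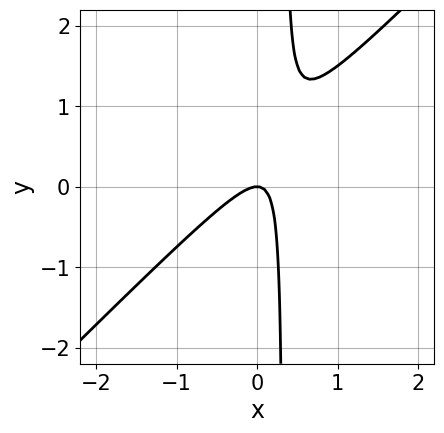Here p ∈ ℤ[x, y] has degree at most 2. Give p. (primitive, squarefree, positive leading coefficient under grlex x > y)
(a) deg p = 2.
(b) Against the integer gridlines: one y-axis crossing is at y = 0; one x-axis crossing is at x = 0.
(c) The integer polynomial consistent with all of this is the stated p.

3*x^2 - 3*x*y + y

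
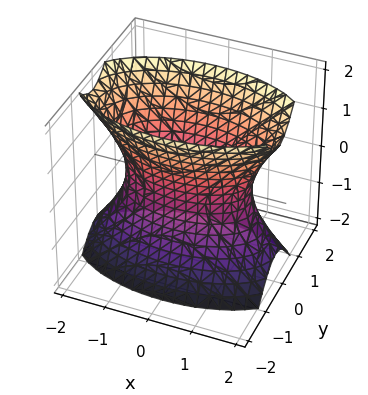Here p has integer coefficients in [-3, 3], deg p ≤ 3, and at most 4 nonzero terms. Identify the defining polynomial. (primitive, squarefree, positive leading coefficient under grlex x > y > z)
x^2 + 3*y^2 - z^2 - 2

deg p = 2.
Symmetries: it's symmetric under z → −z, forcing even powers of z; it's symmetric under x → −x, forcing even powers of x; the y ↦ −y reflection is a symmetry, so y appears only in even powers.
From the visible intercepts: it misses every integer gridline on the z-axis.
Putting this together gives p.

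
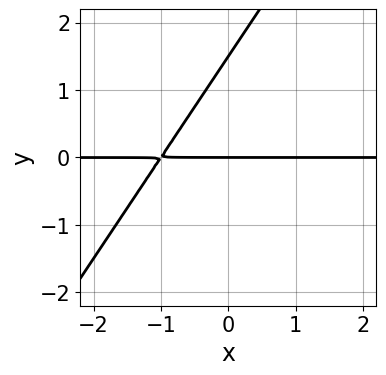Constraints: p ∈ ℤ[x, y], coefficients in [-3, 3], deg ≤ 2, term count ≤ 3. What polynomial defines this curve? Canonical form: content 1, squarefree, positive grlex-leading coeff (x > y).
3*x*y - 2*y^2 + 3*y

The degree is 2 — a generic line meets the curve in up to 2 points.
From the visible intercepts: every point of the x-axis in the box is on the curve; it crosses the y-axis at the gridline y = 0.
Together with the visible shape, these determine p as stated.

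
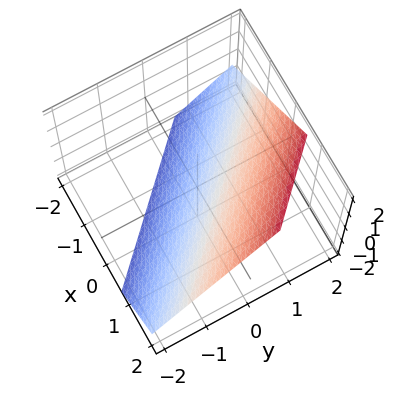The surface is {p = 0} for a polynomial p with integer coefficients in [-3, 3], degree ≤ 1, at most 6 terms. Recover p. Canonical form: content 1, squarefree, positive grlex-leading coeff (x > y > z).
3*x + 3*y - 3*z - 2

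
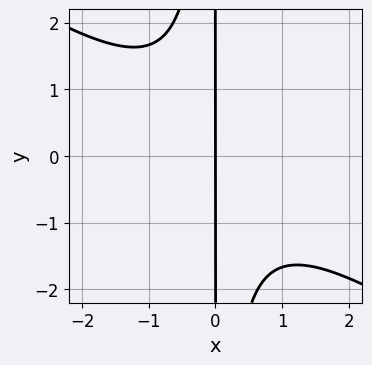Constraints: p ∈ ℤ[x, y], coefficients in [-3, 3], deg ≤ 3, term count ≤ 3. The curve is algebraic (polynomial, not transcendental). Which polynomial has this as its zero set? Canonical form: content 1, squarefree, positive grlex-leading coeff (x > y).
(a) The degree is 3 — no degree-2 curve has this shape.
(b) Observable constraints: the visible y-axis segment lies entirely on the curve; it meets the x-axis at x = 0 (among the integer gridlines).
(c) Solving for integer coefficients yields p as stated.

2*x^3 + 3*x^2*y + 3*x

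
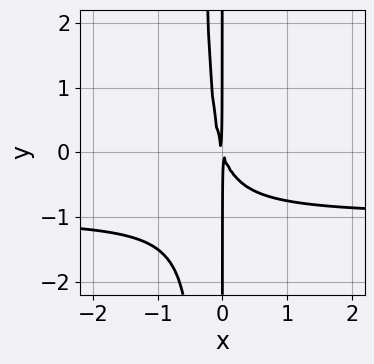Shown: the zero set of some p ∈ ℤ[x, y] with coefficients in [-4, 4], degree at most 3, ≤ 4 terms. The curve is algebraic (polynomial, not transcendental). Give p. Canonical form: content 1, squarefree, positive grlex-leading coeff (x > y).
3*x^2*y + 3*x^2 + x*y

1. The degree is 3 — a generic line meets the curve in up to 3 points.
2. Checking where it meets the axes: every point of the y-axis in the box is on the curve.
3. Putting this together gives p.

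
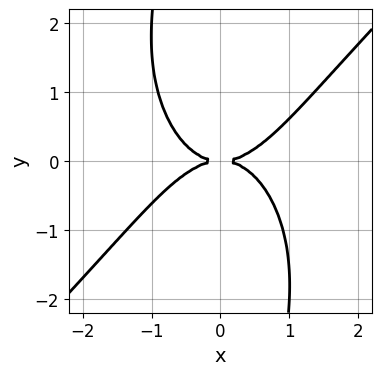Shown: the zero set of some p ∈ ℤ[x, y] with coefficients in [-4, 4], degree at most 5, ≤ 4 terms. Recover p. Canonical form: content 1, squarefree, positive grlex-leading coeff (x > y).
2*x^4 - x^3*y - x*y^3 - 3*y^2

(a) deg p = 4.
(b) From the axis intercepts and sections: it crosses the x-axis at the gridline x = 0; one y-axis crossing is at y = 0.
(c) Solving for integer coefficients yields p as stated.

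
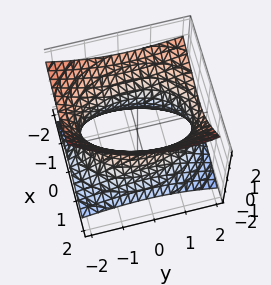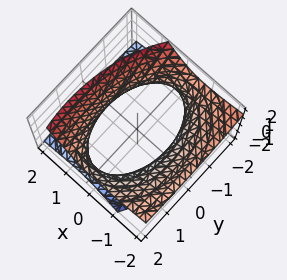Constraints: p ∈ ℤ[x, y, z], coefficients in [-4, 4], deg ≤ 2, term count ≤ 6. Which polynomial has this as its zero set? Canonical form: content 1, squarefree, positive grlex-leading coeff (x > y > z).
First, degree: no degree-1 surface has this shape, so deg p = 2.
Then, against the integer gridlines: the surface avoids every integer z-axis point in the box.
Finally, matching integer coefficients to the picture gives p.

2*x^2 + 3*x*z + y^2 - y*z - 3*z^2 - 3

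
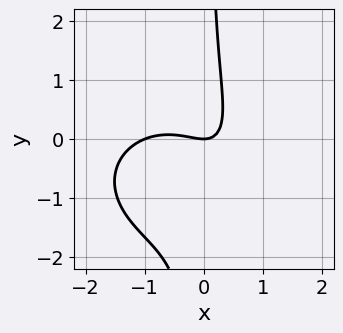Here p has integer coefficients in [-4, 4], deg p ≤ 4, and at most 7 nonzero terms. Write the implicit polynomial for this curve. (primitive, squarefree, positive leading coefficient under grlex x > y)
(a) The degree is 3 — a generic line meets the curve in up to 3 points.
(b) Against the integer gridlines: among the integer gridlines, it crosses the x-axis at x ∈ {-1, 0}; it meets the y-axis at y = 0 (among the integer gridlines).
(c) Assembling these constraints gives the stated polynomial.

2*x^3 + 3*x*y^2 + 2*x^2 + 3*x*y - 2*y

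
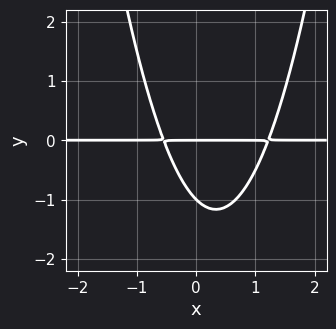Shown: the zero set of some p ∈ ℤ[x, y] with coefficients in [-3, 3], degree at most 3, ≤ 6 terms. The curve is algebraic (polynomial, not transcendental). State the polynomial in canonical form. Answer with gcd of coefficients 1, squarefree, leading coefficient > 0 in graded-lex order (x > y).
(a) deg p = 3. No degree-2 curve has this shape.
(b) Reading off the gridlines: the y-axis gridline crossings are at y ∈ {-1, 0}; the visible x-axis segment lies entirely on the curve.
(c) Fitting integer coefficients to these (and the overall shape) gives p.

3*x^2*y - 2*x*y - 2*y^2 - 2*y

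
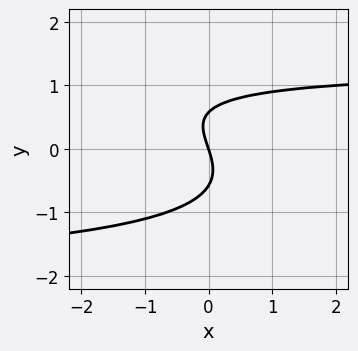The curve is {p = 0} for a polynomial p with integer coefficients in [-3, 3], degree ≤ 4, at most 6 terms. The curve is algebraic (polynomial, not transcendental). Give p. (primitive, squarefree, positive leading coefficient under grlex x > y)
x*y^2 + 3*y^3 + x*y - 3*x - y

First, degree: a generic line meets the curve in up to 3 points, so deg p = 3.
Then, against the integer gridlines: it meets the x-axis at x = 0 (among the integer gridlines); it meets the y-axis at y = 0 (among the integer gridlines).
Finally, these observations pin down the coefficients.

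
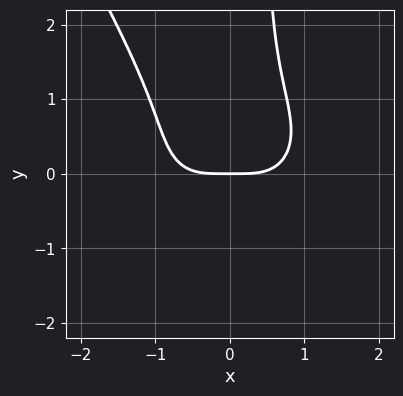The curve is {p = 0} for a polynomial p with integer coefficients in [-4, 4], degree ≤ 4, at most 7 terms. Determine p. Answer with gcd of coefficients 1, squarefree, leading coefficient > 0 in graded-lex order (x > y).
2*x^4 + 3*x^2*y^2 + 2*x*y^3 - y^3 - 3*y

First, the degree is 4 — no degree-3 curve has this shape.
Then, from the visible intercepts: it meets the x-axis at x = 0 (among the integer gridlines); one y-axis crossing is at y = 0.
Finally, solving for integer coefficients yields p as stated.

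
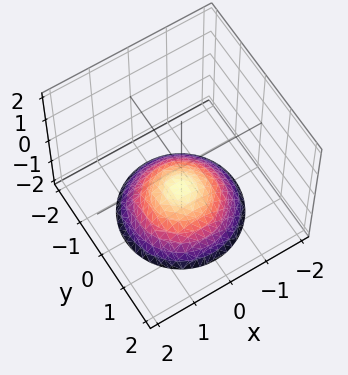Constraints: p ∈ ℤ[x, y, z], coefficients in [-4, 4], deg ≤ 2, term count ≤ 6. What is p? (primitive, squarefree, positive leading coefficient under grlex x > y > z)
1. deg p = 2. No degree-1 surface has this shape.
2. Symmetries: the z-axis is an axis of rotation, so x and y enter only as x² + y².
3. Checking where it meets the axes: it meets the z-axis at z = -1 (among the integer gridlines); it misses every integer gridline on the x-axis.
4. Solving for integer coefficients yields p as stated.

x^2 + y^2 + 2*z + 2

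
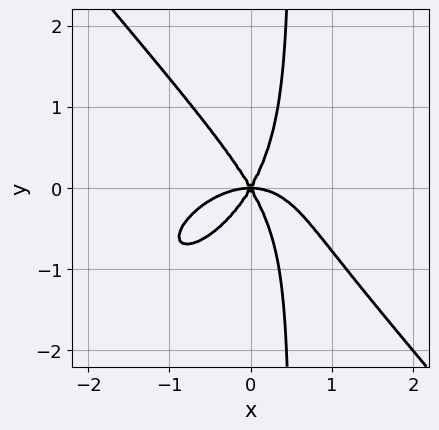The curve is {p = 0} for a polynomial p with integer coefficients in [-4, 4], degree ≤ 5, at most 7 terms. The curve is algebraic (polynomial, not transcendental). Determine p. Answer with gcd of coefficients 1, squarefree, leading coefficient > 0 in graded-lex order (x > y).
2*x^4 - x^3*y + 2*x*y^3 + 3*x^2*y - y^3

1. deg p = 4.
2. From the visible intercepts: one y-axis crossing is at y = 0; one x-axis crossing is at x = 0.
3. Putting this together gives p.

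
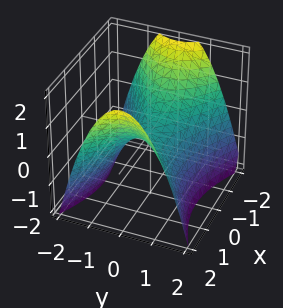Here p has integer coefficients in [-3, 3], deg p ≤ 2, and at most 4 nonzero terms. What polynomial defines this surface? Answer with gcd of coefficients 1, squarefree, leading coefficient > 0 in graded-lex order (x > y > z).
x^2 - 2*y^2 - 2*z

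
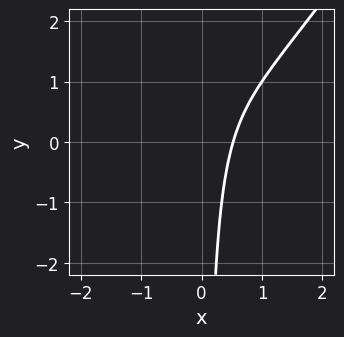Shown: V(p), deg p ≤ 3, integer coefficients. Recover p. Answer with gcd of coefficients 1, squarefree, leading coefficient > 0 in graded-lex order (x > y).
1. Degree: no degree-2 curve has this shape, so deg p = 3.
2. Reading off the gridlines: no y-intercept at any integer in the box.
3. The integer polynomial consistent with all of this is the stated p.

3*x^3 - 2*x^2*y - 2*x*y + 3*x - 2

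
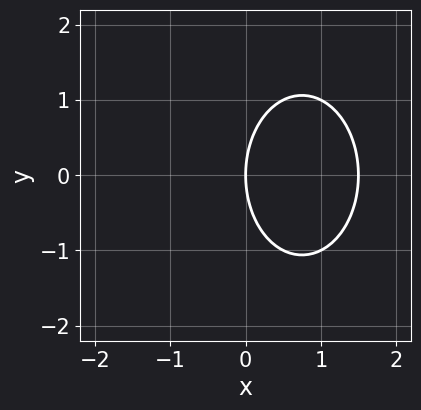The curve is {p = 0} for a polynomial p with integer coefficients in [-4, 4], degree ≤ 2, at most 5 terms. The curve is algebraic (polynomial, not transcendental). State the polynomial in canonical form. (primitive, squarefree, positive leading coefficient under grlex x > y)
1. The degree is 2 — the shape is more complex than any degree-1 curve.
2. Symmetries: the y ↦ −y reflection is a symmetry, so y appears only in even powers.
3. From the visible intercepts: it crosses the x-axis at the gridline x = 0; one y-axis crossing is at y = 0.
4. Matching integer coefficients to the picture gives p.

2*x^2 + y^2 - 3*x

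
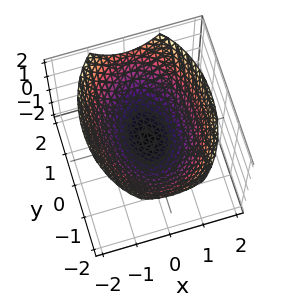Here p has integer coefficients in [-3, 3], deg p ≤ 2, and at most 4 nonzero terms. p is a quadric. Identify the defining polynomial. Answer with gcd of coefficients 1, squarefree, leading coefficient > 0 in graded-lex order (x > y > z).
deg p = 2.
Symmetries: mirror symmetry y ↦ −y ⇒ only even powers of y; the x ↦ −x reflection is a symmetry, so x appears only in even powers.
From the axis intercepts and sections: it meets the x-axis at x = 0 (among the integer gridlines); it meets the y-axis at y = 0 (among the integer gridlines).
Solving for integer coefficients yields p as stated.

2*x^2 + y^2 - 3*z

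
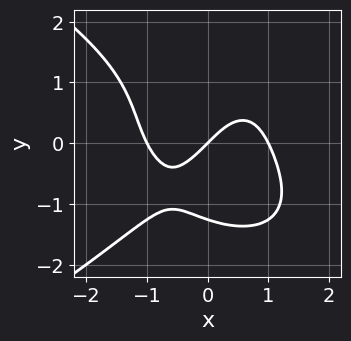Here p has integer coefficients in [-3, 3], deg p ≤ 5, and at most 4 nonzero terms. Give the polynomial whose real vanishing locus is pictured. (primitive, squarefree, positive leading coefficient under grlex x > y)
y^4 + 2*x^3 - 2*x + 2*y

(a) Degree: the shape is more complex than any degree-3 curve, so deg p = 4.
(b) From the visible intercepts: among the integer gridlines, it crosses the x-axis at x ∈ {-1, 0, 1}; one y-axis crossing is at y = 0.
(c) These observations pin down the coefficients.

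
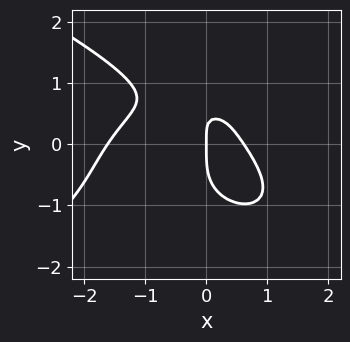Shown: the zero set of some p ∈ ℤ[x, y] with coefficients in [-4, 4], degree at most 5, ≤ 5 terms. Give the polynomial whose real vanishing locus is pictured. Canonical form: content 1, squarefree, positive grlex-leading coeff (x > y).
(a) Degree: a generic line meets the curve in up to 4 points, so deg p = 4.
(b) Observable constraints: it meets the x-axis at x = 0 (among the integer gridlines); one y-axis crossing is at y = 0.
(c) Together with the visible shape, these determine p as stated.

2*y^4 + 2*x^3 + 2*x^2 + 3*x*y - 2*x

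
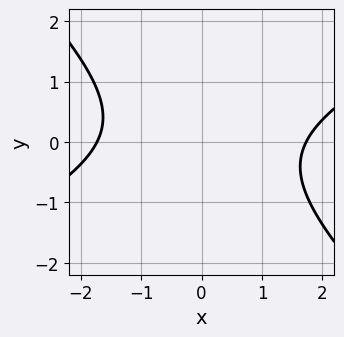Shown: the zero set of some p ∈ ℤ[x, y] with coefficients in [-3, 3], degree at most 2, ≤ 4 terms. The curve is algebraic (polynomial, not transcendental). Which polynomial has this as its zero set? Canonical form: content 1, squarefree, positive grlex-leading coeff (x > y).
The degree is 2 — the shape is more complex than any degree-1 curve.
Observable constraints: no y-intercept at any integer in the box.
Matching integer coefficients to the picture gives p.

x^2 - x*y - 2*y^2 - 3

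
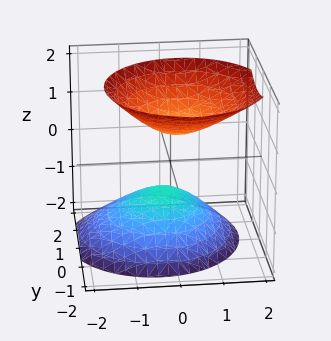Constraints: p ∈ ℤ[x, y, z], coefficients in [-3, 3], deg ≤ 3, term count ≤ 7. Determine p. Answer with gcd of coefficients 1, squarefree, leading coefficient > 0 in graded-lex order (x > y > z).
3*x^2 - x*z + 3*y^2 + y*z - 3*z^2 + 2

(a) I count 2 distinct pieces. Treating them together as one polynomial.
(b) Degree: no degree-1 surface has this shape, so deg p = 2.
(c) From the visible intercepts: the surface avoids every integer y-axis point in the box; the surface avoids every integer x-axis point in the box.
(d) Together with the visible shape, these determine p as stated.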